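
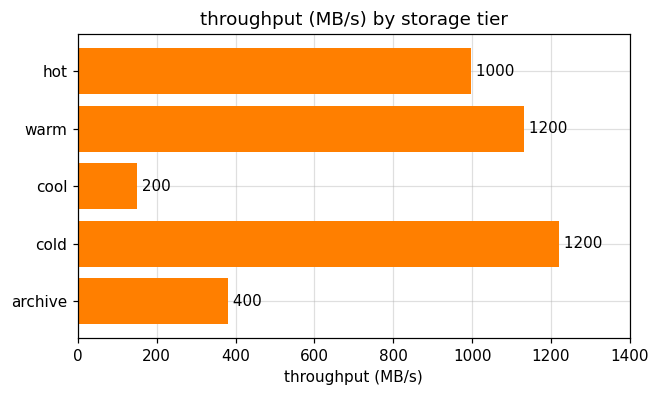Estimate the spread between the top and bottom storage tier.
Max cold ≈ 1200, min cool ≈ 200; range ≈ 1000.

≈ 1000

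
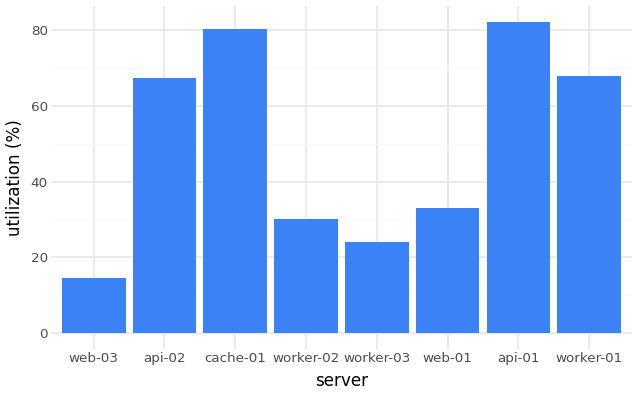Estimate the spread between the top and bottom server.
≈ 70

Max api-01 ≈ 80, min web-03 ≈ 10; range ≈ 70.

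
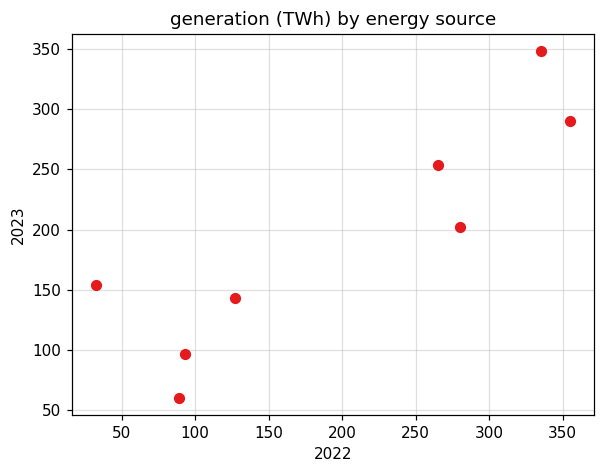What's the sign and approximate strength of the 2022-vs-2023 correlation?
Points are positively correlated; strong (|r| ≈ 0.9).

positive, strong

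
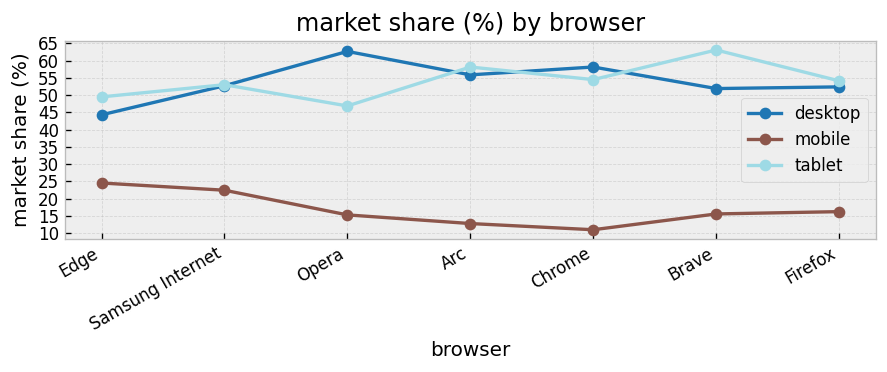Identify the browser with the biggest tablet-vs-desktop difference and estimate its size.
Opera, ≈ 20 %

Opera: tablet ≈ 45, desktop ≈ 65 → gap ≈ 20. Next-largest (Brave) is only ≈ 15.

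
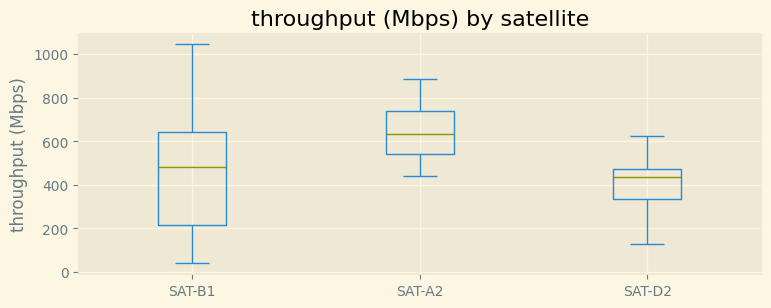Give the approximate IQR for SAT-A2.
Q3 ≈ 750, Q1 ≈ 550; IQR ≈ 200.

≈ 200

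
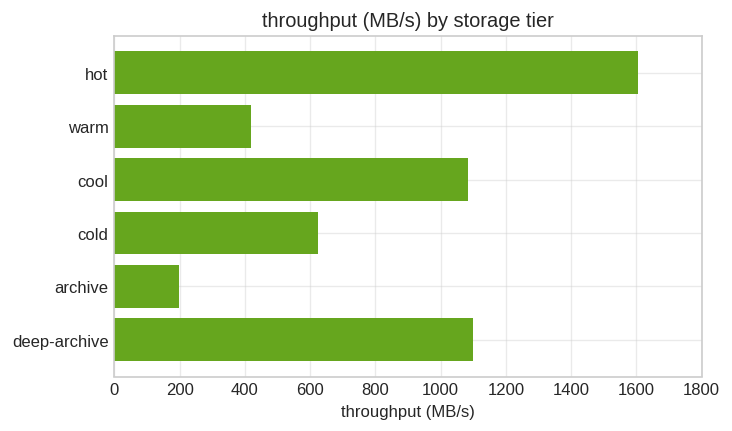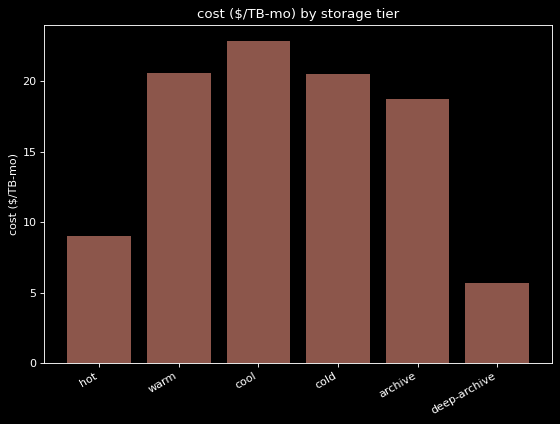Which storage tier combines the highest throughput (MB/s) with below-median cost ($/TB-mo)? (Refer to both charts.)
hot

Chart 2 median cost ($/TB-mo) ≈ 20; below-median storage tiers: hot, archive, deep-archive. Among those, hot has the highest throughput (MB/s) (≈ 1600).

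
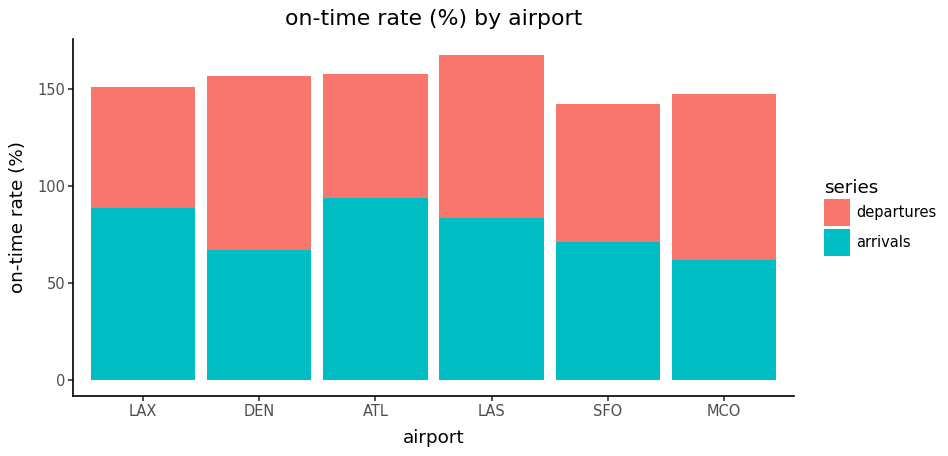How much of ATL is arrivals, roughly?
arrivals top ≈ 100, bottom ≈ 0; segment ≈ 100.

≈ 100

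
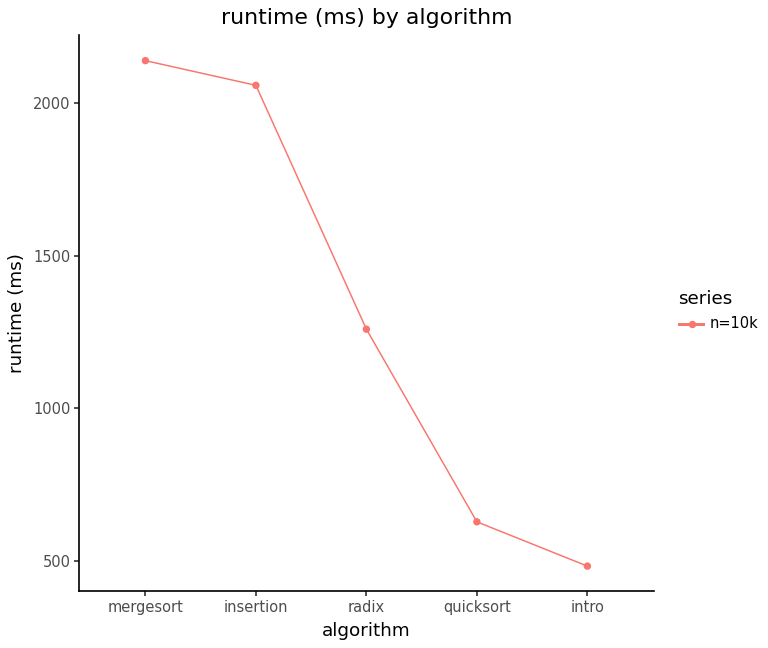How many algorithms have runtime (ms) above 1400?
Above 1400: mergesort, insertion.

2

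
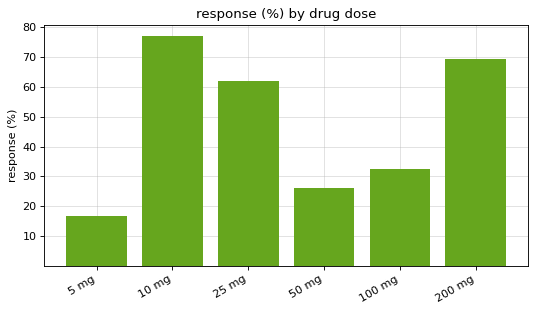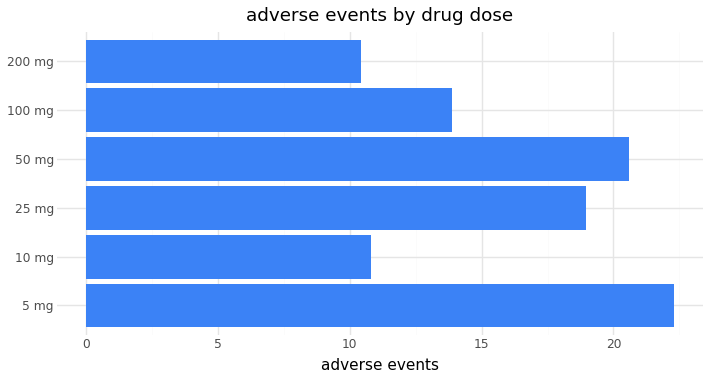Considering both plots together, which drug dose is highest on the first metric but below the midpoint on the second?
Chart 2 median adverse events ≈ 15; below-median drug doses: 10 mg, 100 mg, 200 mg. Among those, 10 mg has the highest response (%) (≈ 80).

10 mg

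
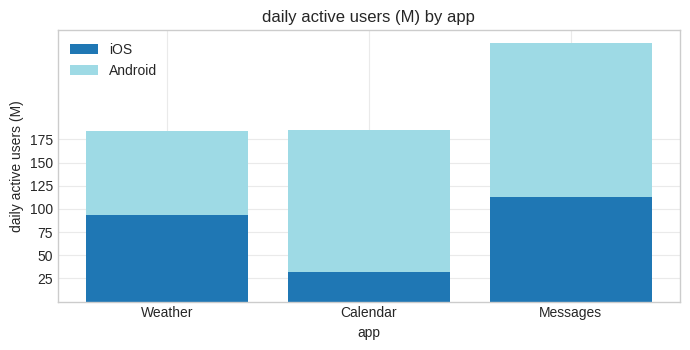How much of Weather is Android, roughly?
≈ 75

Android top ≈ 175, bottom ≈ 100; segment ≈ 75.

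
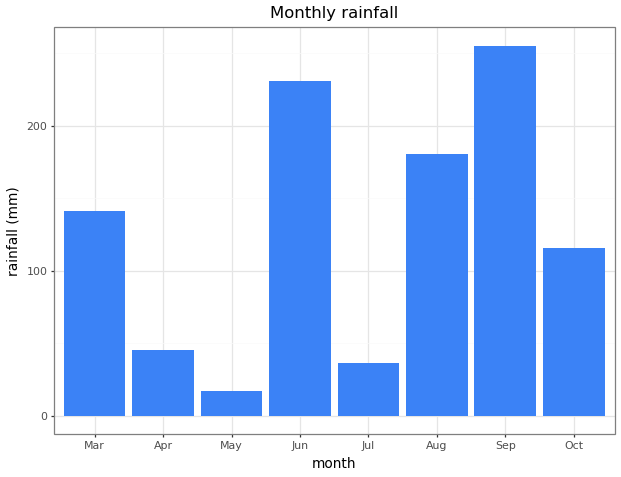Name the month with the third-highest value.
Aug

Top 4: Sep ≈ 250, Jun ≈ 225, Aug ≈ 175, Mar ≈ 150.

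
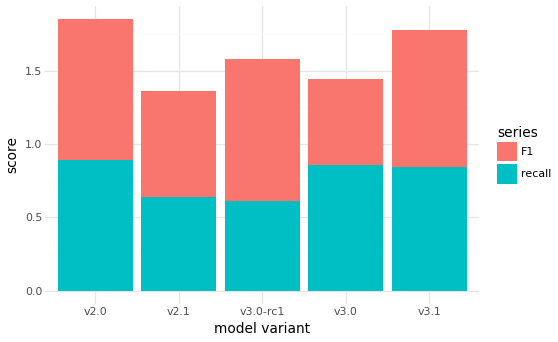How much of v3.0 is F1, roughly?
F1 top ≈ 1.4, bottom ≈ 0.8; segment ≈ 0.6.

≈ 0.6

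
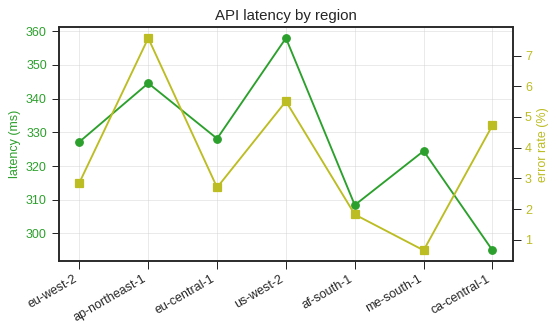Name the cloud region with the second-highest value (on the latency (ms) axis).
ap-northeast-1

Top 3 (on the latency (ms) axis): us-west-2 ≈ 360, ap-northeast-1 ≈ 340, eu-central-1 ≈ 330.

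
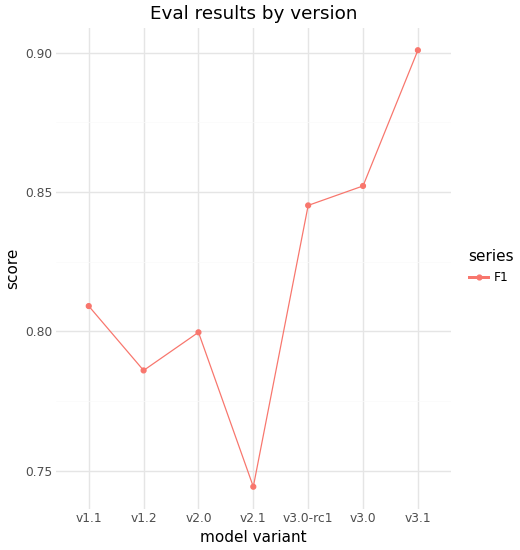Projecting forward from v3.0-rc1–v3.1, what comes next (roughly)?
≈ 0.93

Last three: 0.84, 0.86, 0.90 → slope ≈ 0.03/step → next ≈ 0.93.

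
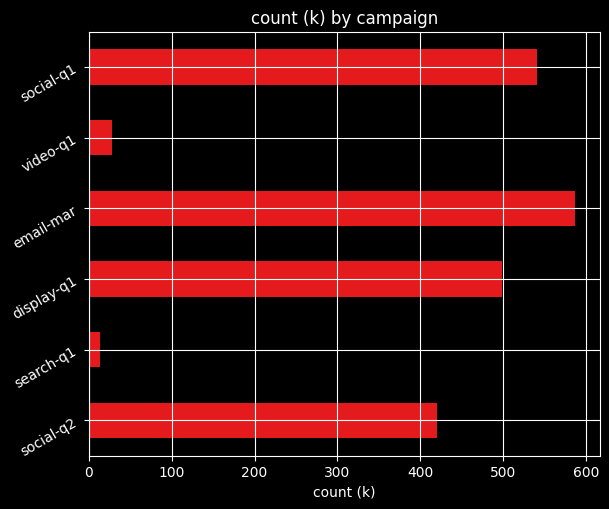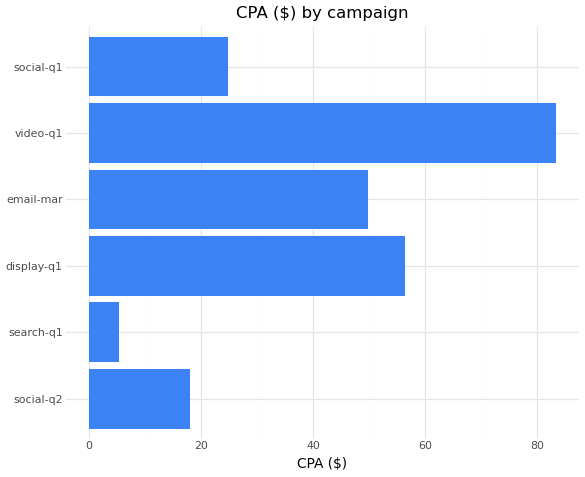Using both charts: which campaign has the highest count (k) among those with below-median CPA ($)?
Chart 2 median CPA ($) ≈ 40; below-median campaigns: social-q2, search-q1, social-q1. Among those, social-q1 has the highest count (k) (≈ 500).

social-q1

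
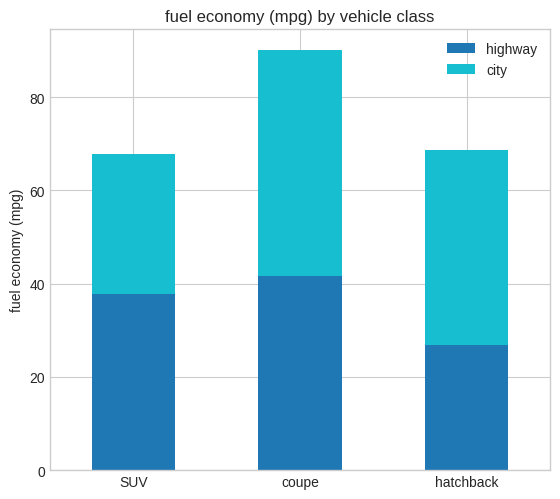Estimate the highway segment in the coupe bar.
≈ 40

highway top ≈ 40, bottom ≈ 0; segment ≈ 40.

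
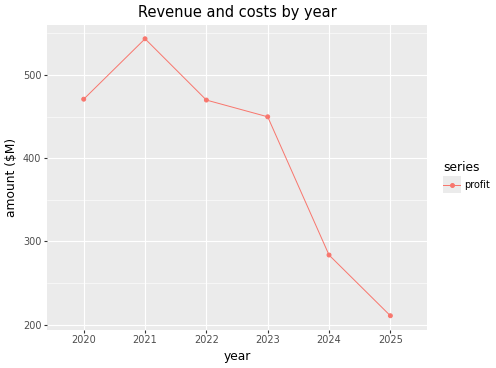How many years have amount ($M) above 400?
Above 400: 2020, 2021, 2022, 2023.

4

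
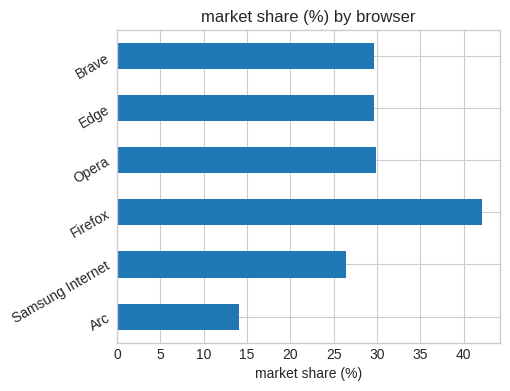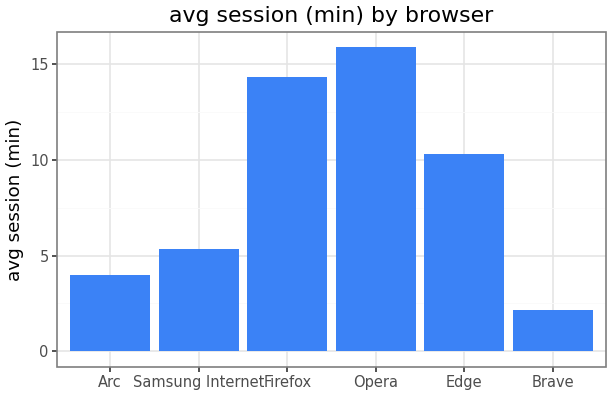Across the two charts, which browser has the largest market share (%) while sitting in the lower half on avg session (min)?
Brave

Chart 2 median avg session (min) ≈ 8; below-median browsers: Arc, Samsung Internet, Brave. Among those, Brave has the highest market share (%) (≈ 30).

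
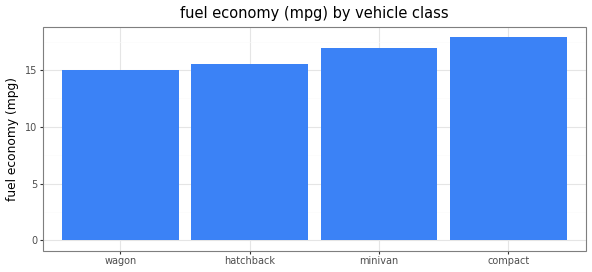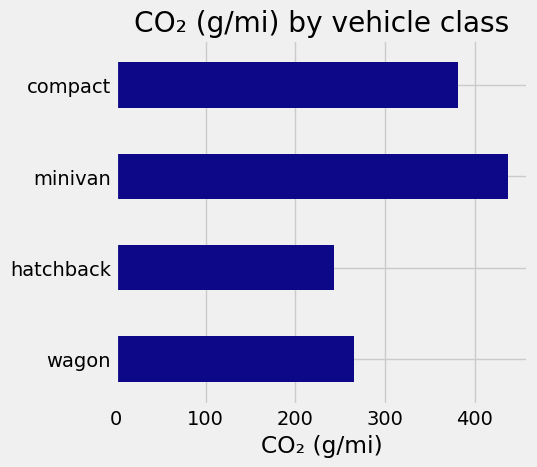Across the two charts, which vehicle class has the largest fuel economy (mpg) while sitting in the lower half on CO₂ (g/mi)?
hatchback

Chart 2 median CO₂ (g/mi) ≈ 300; below-median vehicle classes: wagon, hatchback. Among those, hatchback has the highest fuel economy (mpg) (≈ 16).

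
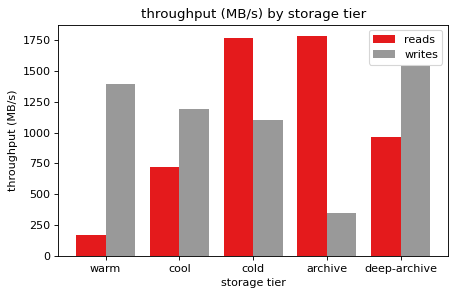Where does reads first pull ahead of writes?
cool: reads ≈ 800 vs writes ≈ 1200 (not yet); cold: reads ≈ 1800 vs writes ≈ 1200 (first crossover).

cold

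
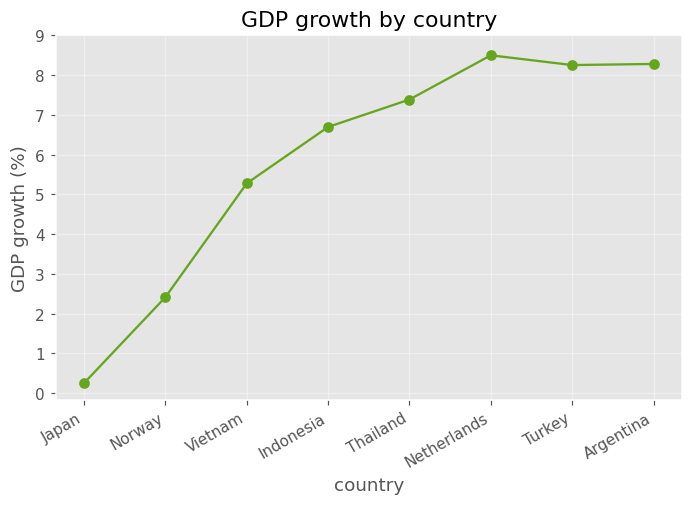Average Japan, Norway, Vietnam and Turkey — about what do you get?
≈ 4

(0 + 2 + 5 + 8) / 4 ≈ 4.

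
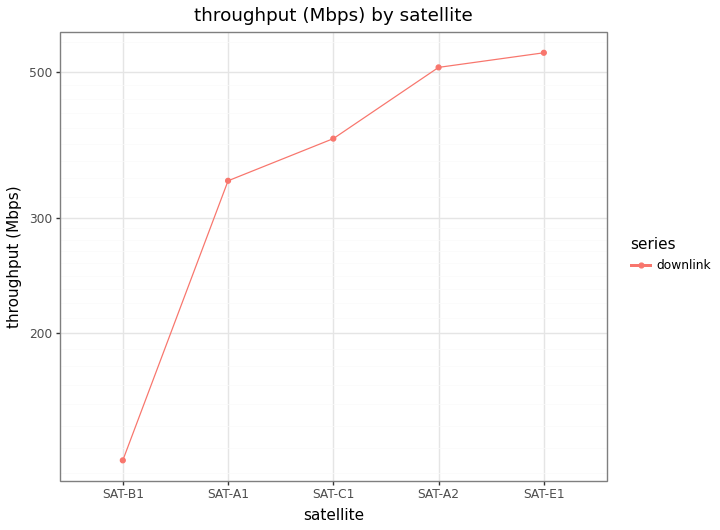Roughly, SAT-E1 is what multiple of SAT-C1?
SAT-E1 ≈ 550, SAT-C1 ≈ 400; 550/400 ≈ 1.38.

≈ 1.38×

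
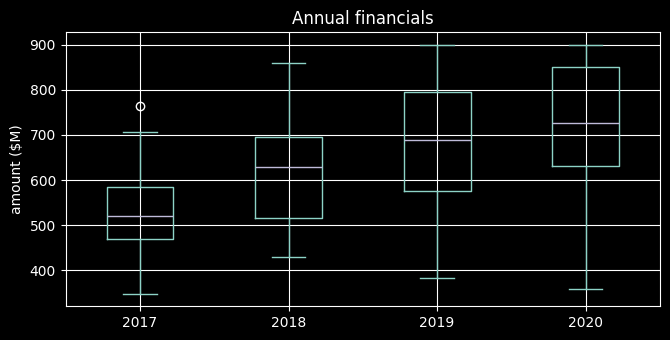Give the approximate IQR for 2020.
≈ 225

Q3 ≈ 850, Q1 ≈ 625; IQR ≈ 225.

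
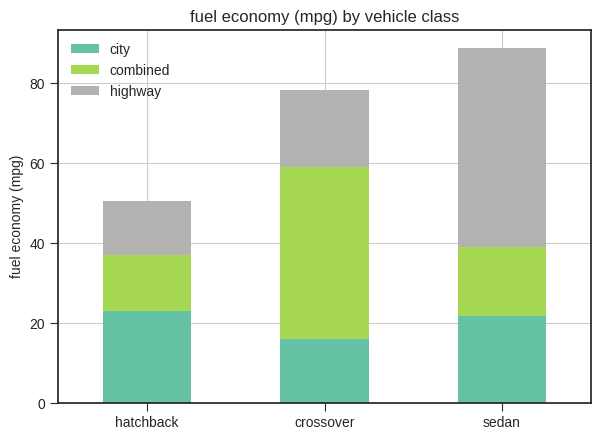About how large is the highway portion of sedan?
≈ 50

highway top ≈ 90, bottom ≈ 40; segment ≈ 50.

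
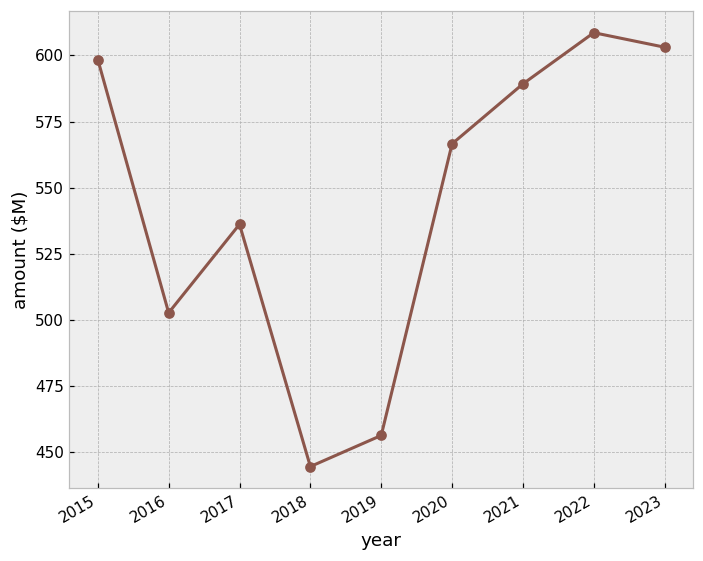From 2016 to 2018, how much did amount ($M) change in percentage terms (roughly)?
≈ -12%

2016 ≈ 500, 2018 ≈ 440; (440 − 500) / 500 ≈ -12%.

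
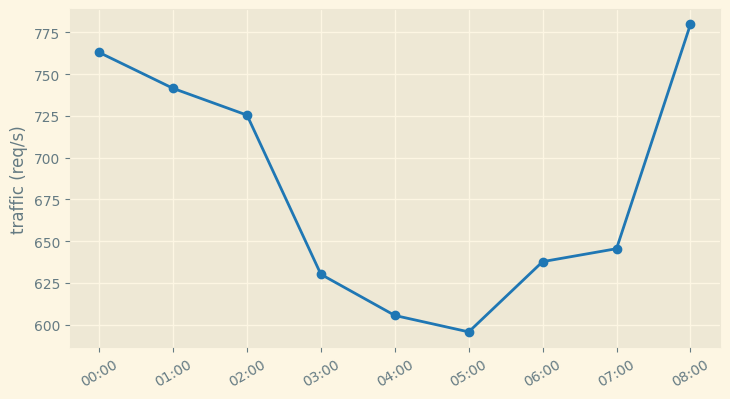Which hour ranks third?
01:00

Top 4: 08:00 ≈ 780, 00:00 ≈ 760, 01:00 ≈ 740, 02:00 ≈ 720.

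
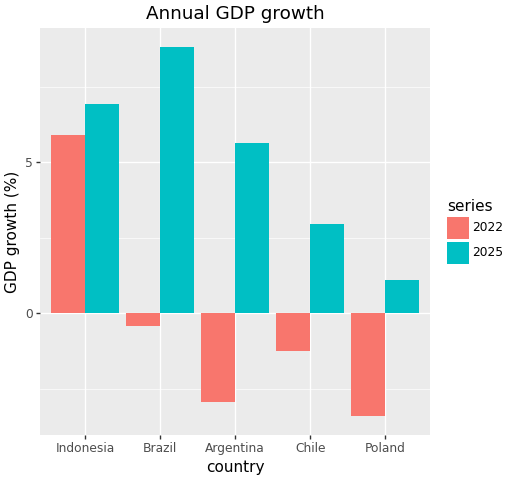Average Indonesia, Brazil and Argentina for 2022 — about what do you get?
≈ 1

(6 + 0 + -2) / 3 ≈ 1.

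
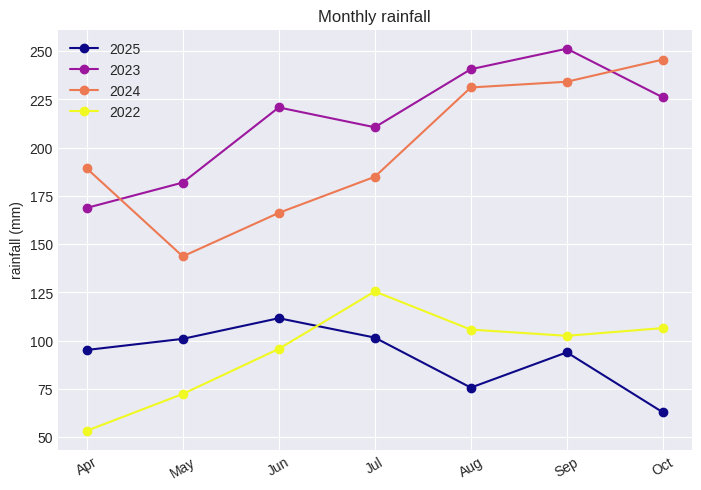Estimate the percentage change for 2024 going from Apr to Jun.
≈ -11.1%

Apr ≈ 180, Jun ≈ 160; (160 − 180) / 180 ≈ -11.1%.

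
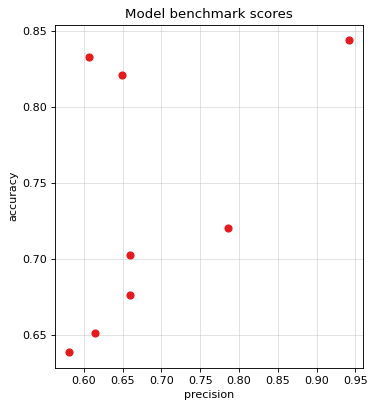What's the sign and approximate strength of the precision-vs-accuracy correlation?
positive, moderate

Points are positively correlated; moderate (|r| ≈ 0.5).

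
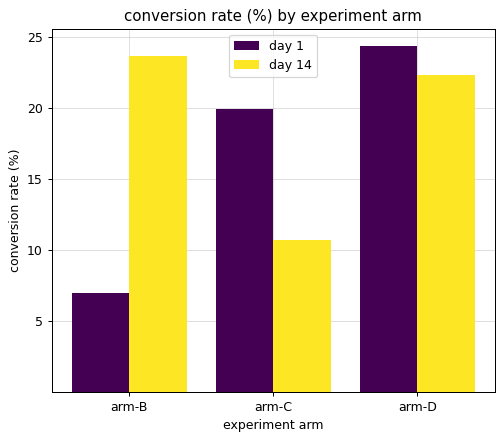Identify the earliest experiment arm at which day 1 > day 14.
arm-B: day 1 ≈ 5 vs day 14 ≈ 25 (not yet); arm-C: day 1 ≈ 20 vs day 14 ≈ 10 (first crossover).

arm-C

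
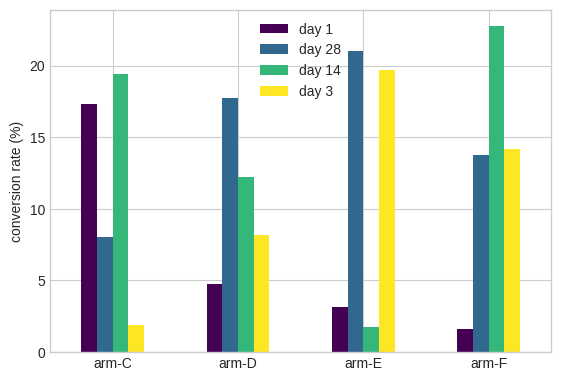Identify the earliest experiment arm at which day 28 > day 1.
arm-D

arm-C: day 28 ≈ 8 vs day 1 ≈ 18 (not yet); arm-D: day 28 ≈ 18 vs day 1 ≈ 4 (first crossover).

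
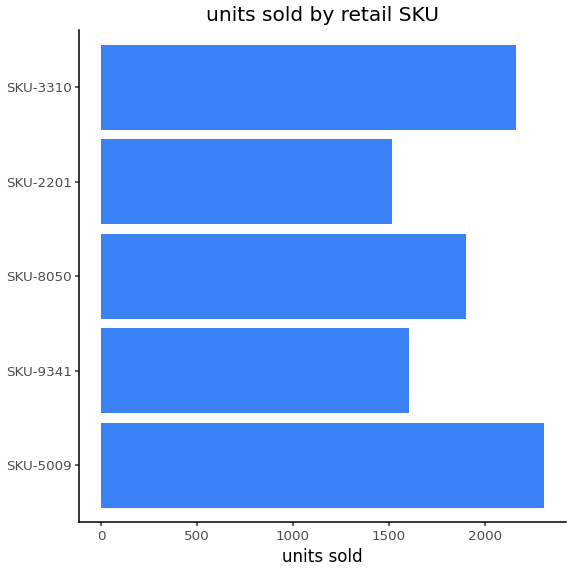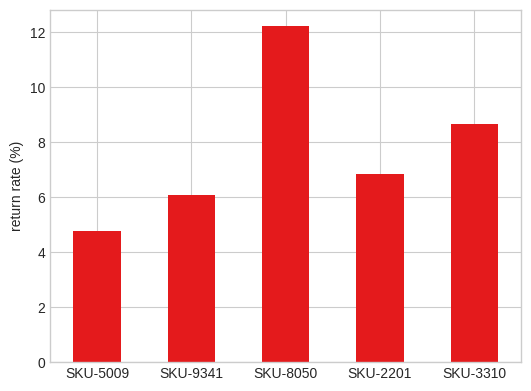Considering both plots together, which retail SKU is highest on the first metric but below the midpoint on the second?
Chart 2 median return rate (%) ≈ 6; below-median retail SKUs: SKU-5009, SKU-9341. Among those, SKU-5009 has the highest units sold (≈ 2500).

SKU-5009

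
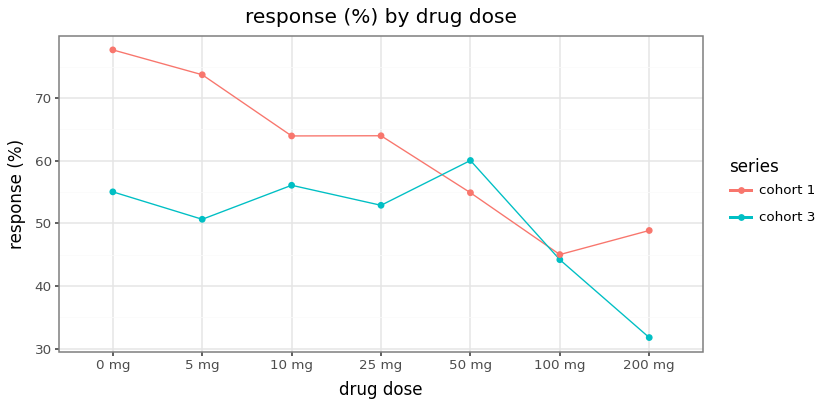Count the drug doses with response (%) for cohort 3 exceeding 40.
6

Above 40: 0 mg, 5 mg, 10 mg, 25 mg, 50 mg, 100 mg.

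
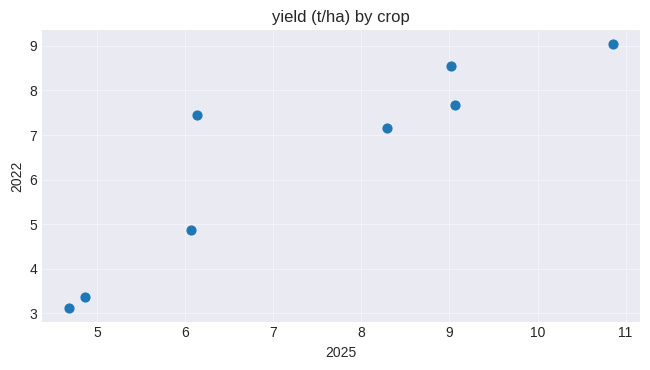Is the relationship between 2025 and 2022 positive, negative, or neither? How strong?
Points are positively correlated; strong (|r| ≈ 0.9).

positive, strong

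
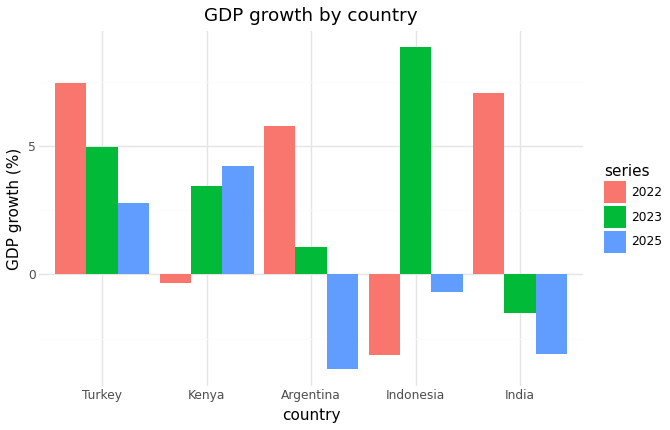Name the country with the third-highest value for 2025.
Top 4 for 2025: Kenya ≈ 4, Turkey ≈ 2, Indonesia ≈ 0, India ≈ -4.

Indonesia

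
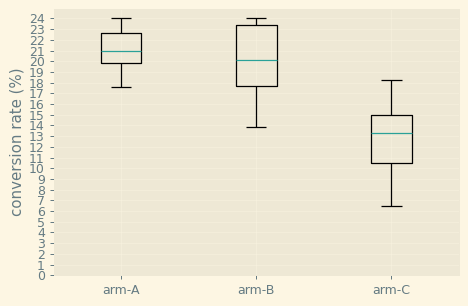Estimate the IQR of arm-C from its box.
≈ 4

Q3 ≈ 15, Q1 ≈ 11; IQR ≈ 4.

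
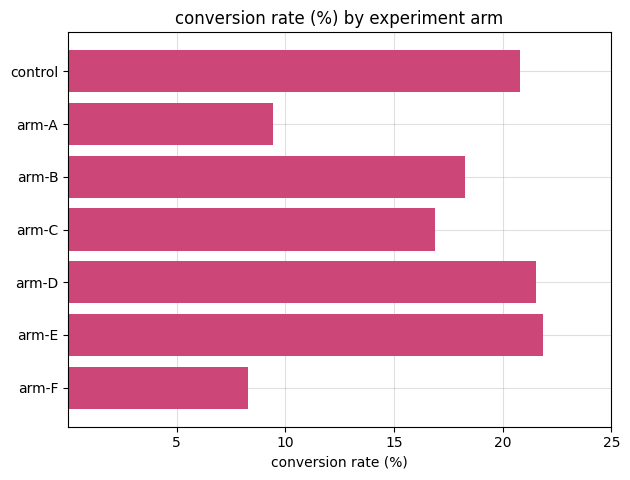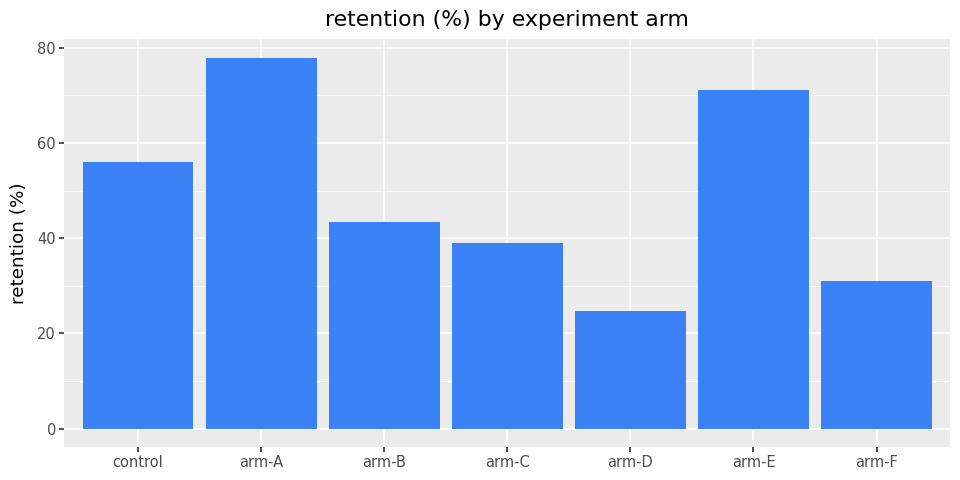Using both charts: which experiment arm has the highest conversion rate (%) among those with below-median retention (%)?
arm-D

Chart 2 median retention (%) ≈ 40; below-median experiment arms: arm-C, arm-D, arm-F. Among those, arm-D has the highest conversion rate (%) (≈ 20).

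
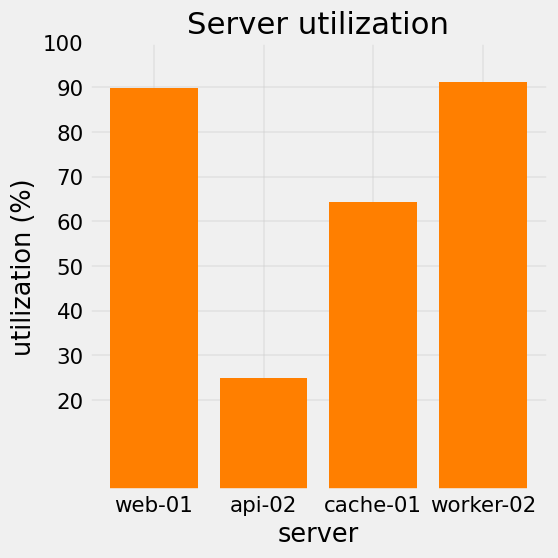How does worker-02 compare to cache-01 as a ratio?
worker-02 ≈ 90, cache-01 ≈ 60; 90/60 ≈ 1.5.

≈ 1.5×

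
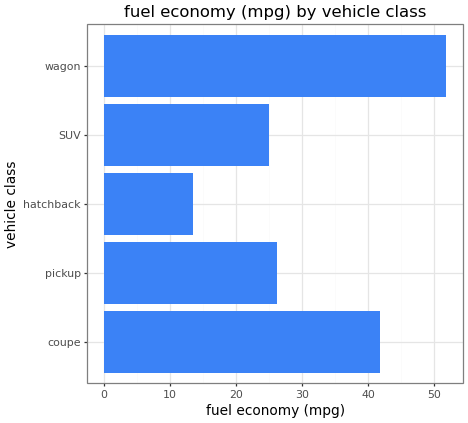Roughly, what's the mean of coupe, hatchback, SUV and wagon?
(40 + 15 + 25 + 50) / 4 ≈ 32.

≈ 32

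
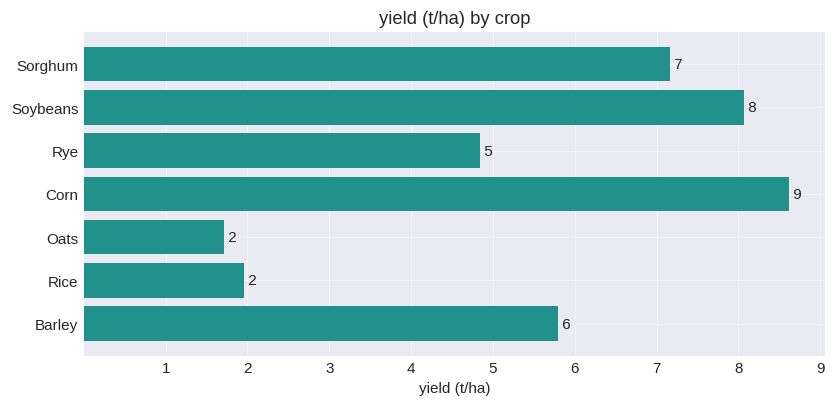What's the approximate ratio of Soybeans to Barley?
≈ 1.33×

Soybeans ≈ 8, Barley ≈ 6; 8/6 ≈ 1.33.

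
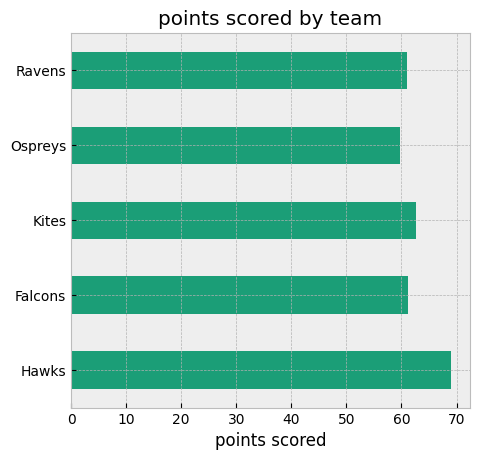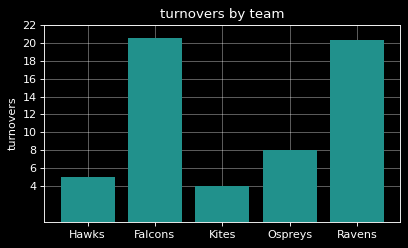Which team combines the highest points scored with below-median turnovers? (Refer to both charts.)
Hawks

Chart 2 median turnovers ≈ 8; below-median teams: Hawks, Kites. Among those, Hawks has the highest points scored (≈ 70).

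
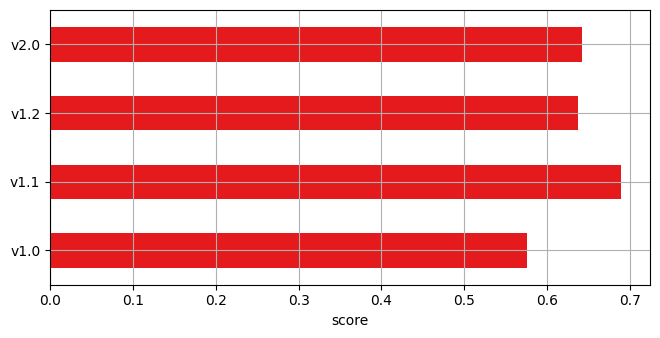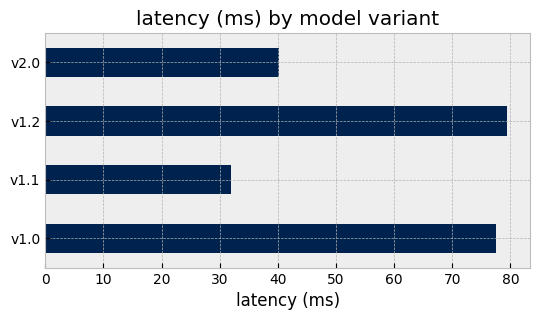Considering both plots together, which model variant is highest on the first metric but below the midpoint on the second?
v1.1

Chart 2 median latency (ms) ≈ 60; below-median model variants: v1.1, v2.0. Among those, v1.1 has the highest score (≈ 0.7).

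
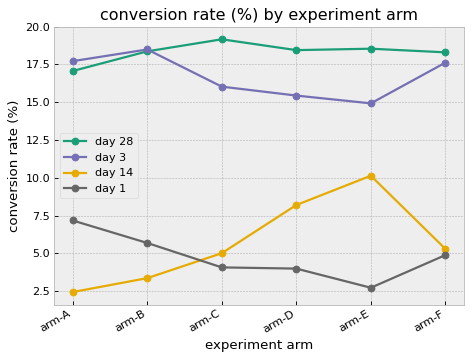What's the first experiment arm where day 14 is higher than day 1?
arm-C

arm-B: day 14 ≈ 4 vs day 1 ≈ 6 (not yet); arm-C: day 14 ≈ 6 vs day 1 ≈ 4 (first crossover).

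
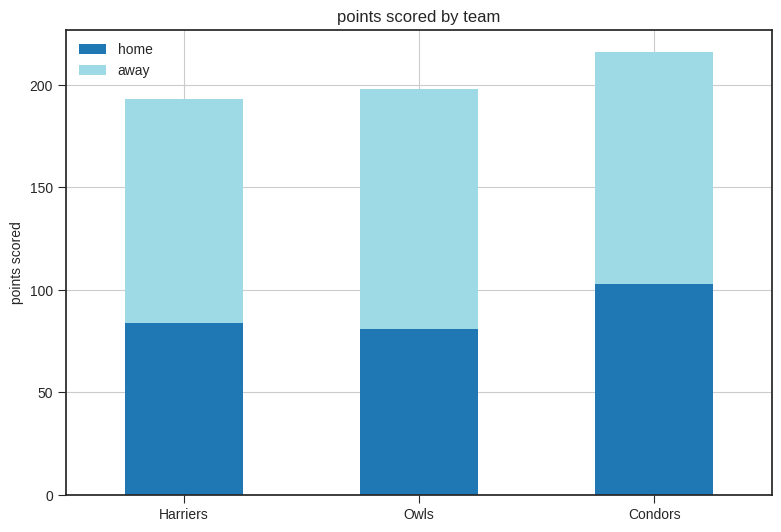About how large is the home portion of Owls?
≈ 80

home top ≈ 80, bottom ≈ 0; segment ≈ 80.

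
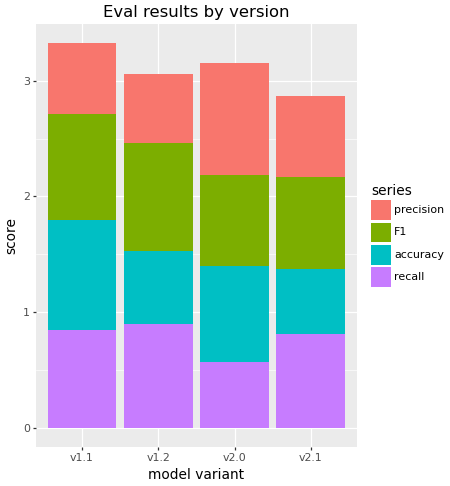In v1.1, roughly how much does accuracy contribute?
accuracy top ≈ 2.0, bottom ≈ 1.0; segment ≈ 1.0.

≈ 1.0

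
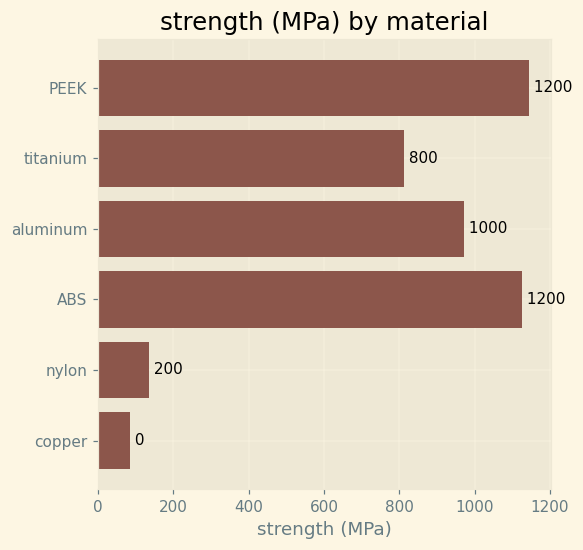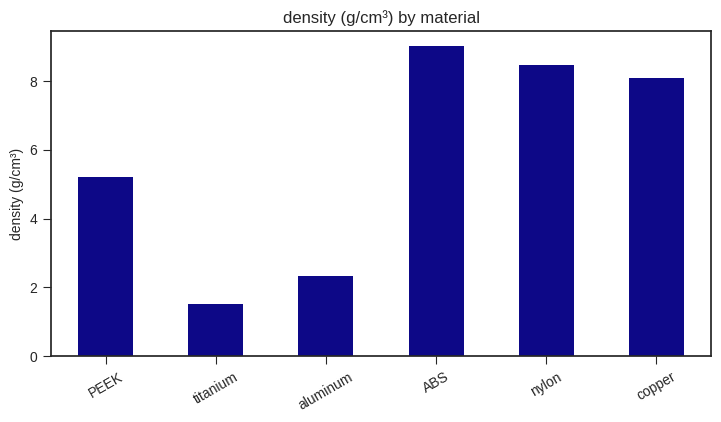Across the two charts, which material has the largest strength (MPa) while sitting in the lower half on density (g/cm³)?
PEEK

Chart 2 median density (g/cm³) ≈ 7; below-median materials: PEEK, titanium, aluminum. Among those, PEEK has the highest strength (MPa) (≈ 1200).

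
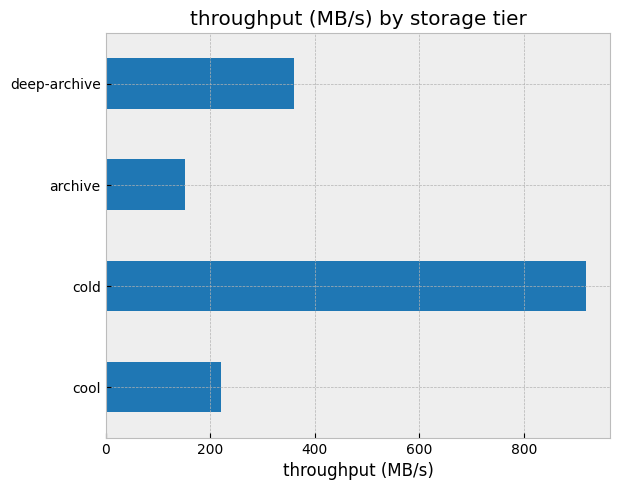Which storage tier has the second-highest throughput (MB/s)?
Top 3: cold ≈ 900, deep-archive ≈ 400, cool ≈ 200.

deep-archive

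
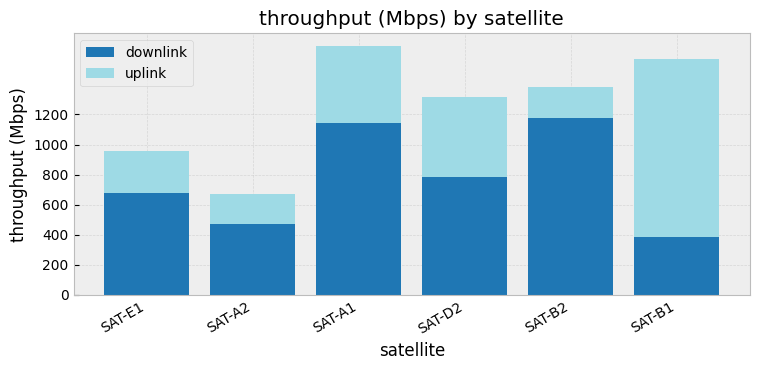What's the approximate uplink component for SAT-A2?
uplink top ≈ 600, bottom ≈ 400; segment ≈ 200.

≈ 200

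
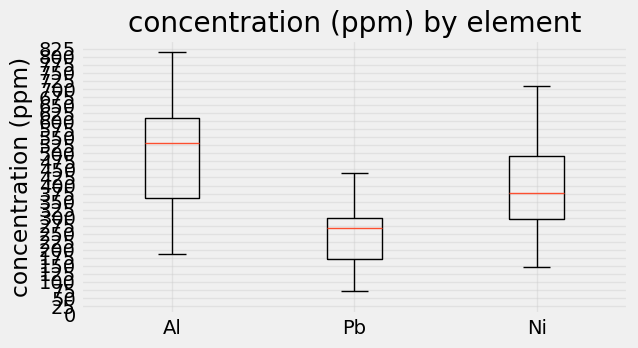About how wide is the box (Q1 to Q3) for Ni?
≈ 200

Q3 ≈ 500, Q1 ≈ 300; IQR ≈ 200.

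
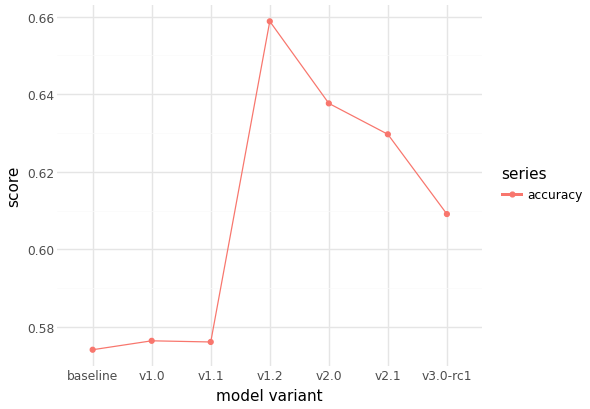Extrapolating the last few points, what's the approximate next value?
≈ 0.595

Last three: 0.64, 0.63, 0.61 → slope ≈ -0.015/step → next ≈ 0.595.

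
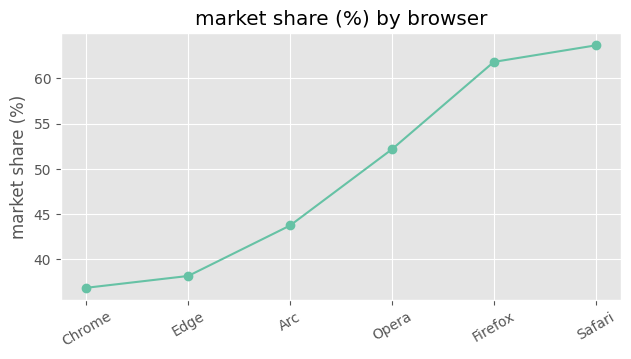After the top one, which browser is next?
Firefox

Top 3: Safari ≈ 65, Firefox ≈ 60, Opera ≈ 50.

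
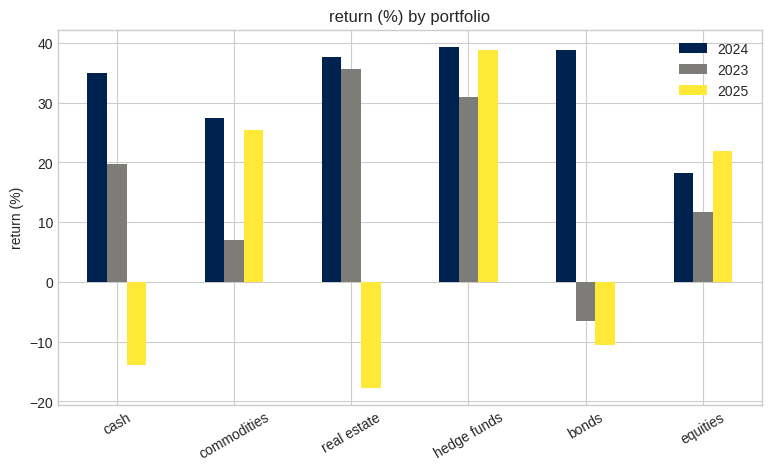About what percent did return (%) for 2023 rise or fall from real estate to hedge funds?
≈ -14.3%

real estate ≈ 35, hedge funds ≈ 30; (30 − 35) / 35 ≈ -14.3%.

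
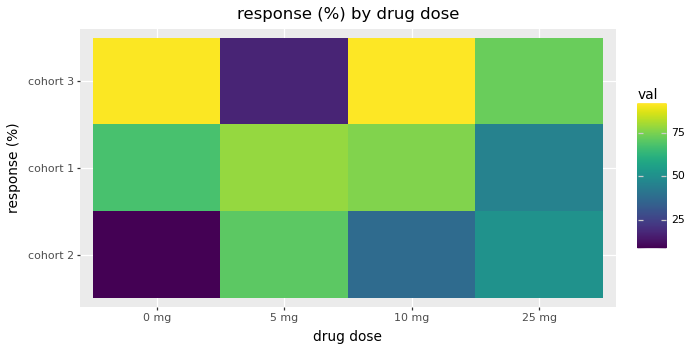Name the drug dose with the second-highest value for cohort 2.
25 mg

Top 3 for cohort 2: 5 mg ≈ 70, 25 mg ≈ 50, 10 mg ≈ 40.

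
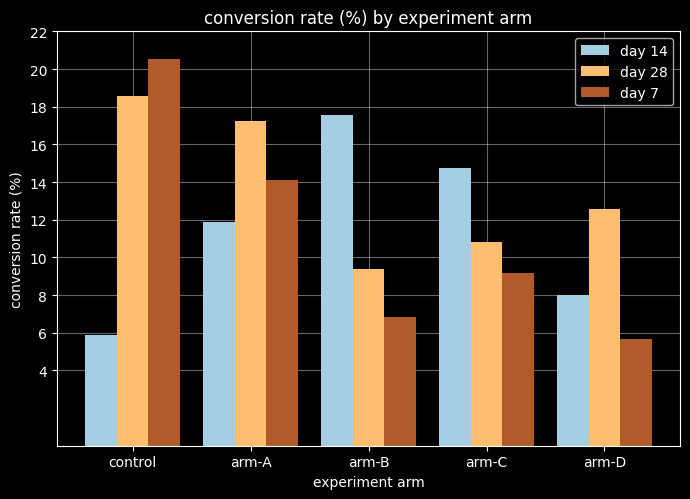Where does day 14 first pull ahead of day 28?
arm-B

arm-A: day 14 ≈ 12 vs day 28 ≈ 18 (not yet); arm-B: day 14 ≈ 18 vs day 28 ≈ 10 (first crossover).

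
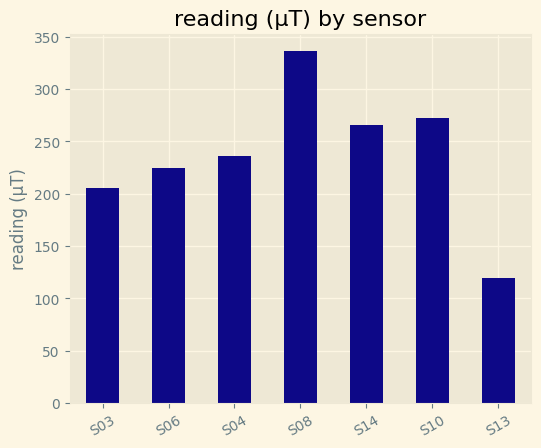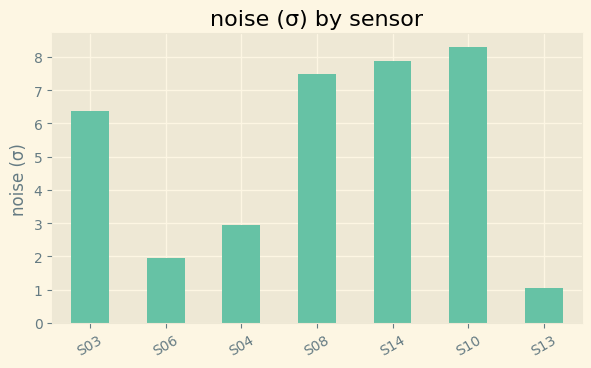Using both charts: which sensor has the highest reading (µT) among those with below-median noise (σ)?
S04

Chart 2 median noise (σ) ≈ 6; below-median sensors: S06, S04, S13. Among those, S04 has the highest reading (µT) (≈ 250).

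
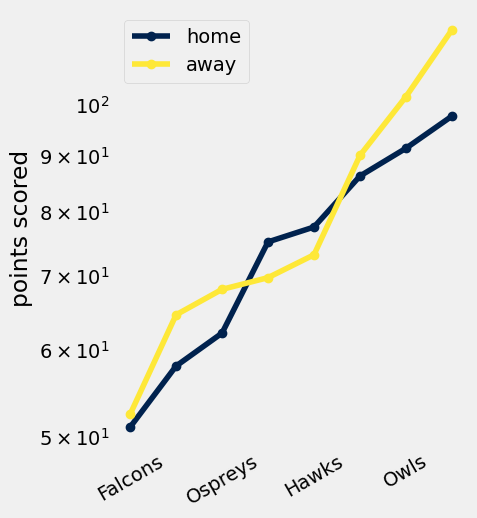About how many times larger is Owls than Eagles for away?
Owls ≈ 100, Eagles ≈ 70; 100/70 ≈ 1.43.

≈ 1.43×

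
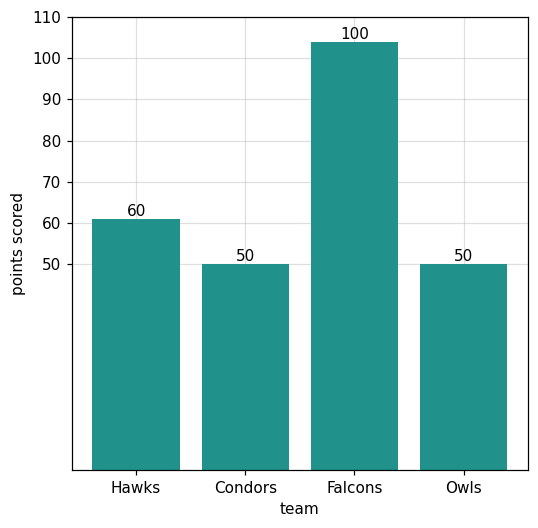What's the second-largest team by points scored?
Hawks

Top 3: Falcons ≈ 100, Hawks ≈ 60, Owls ≈ 50.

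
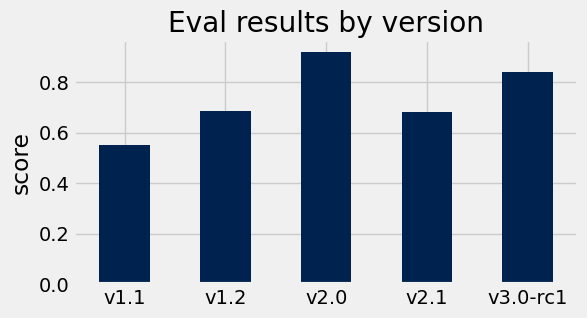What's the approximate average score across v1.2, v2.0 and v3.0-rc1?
(0.7 + 0.9 + 0.8) / 3 ≈ 0.8.

≈ 0.8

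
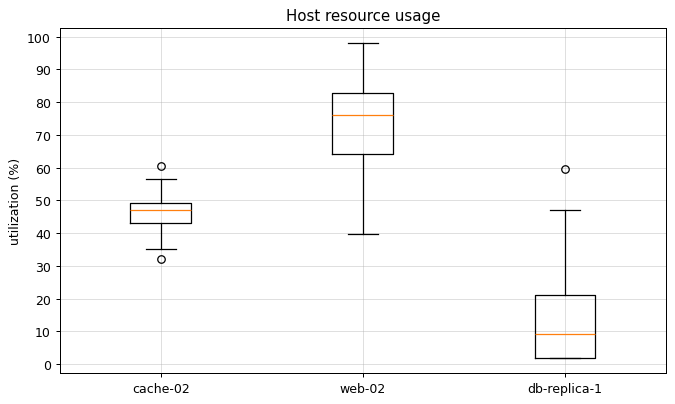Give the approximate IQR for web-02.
≈ 20

Q3 ≈ 80, Q1 ≈ 60; IQR ≈ 20.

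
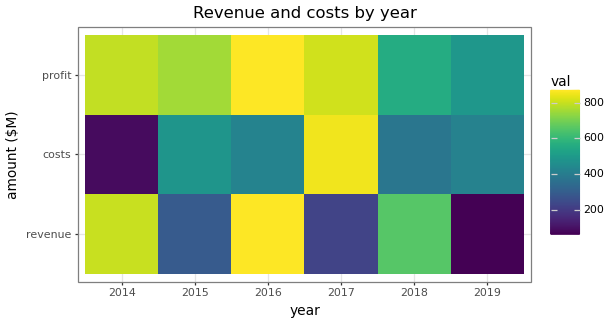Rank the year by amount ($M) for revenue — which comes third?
2018

Top 4 for revenue: 2016 ≈ 900, 2014 ≈ 800, 2018 ≈ 700, 2015 ≈ 300.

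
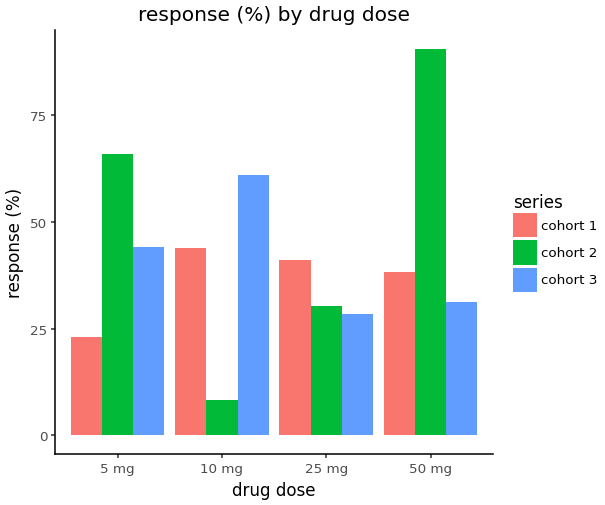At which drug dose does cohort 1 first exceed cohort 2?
10 mg

5 mg: cohort 1 ≈ 20 vs cohort 2 ≈ 70 (not yet); 10 mg: cohort 1 ≈ 40 vs cohort 2 ≈ 10 (first crossover).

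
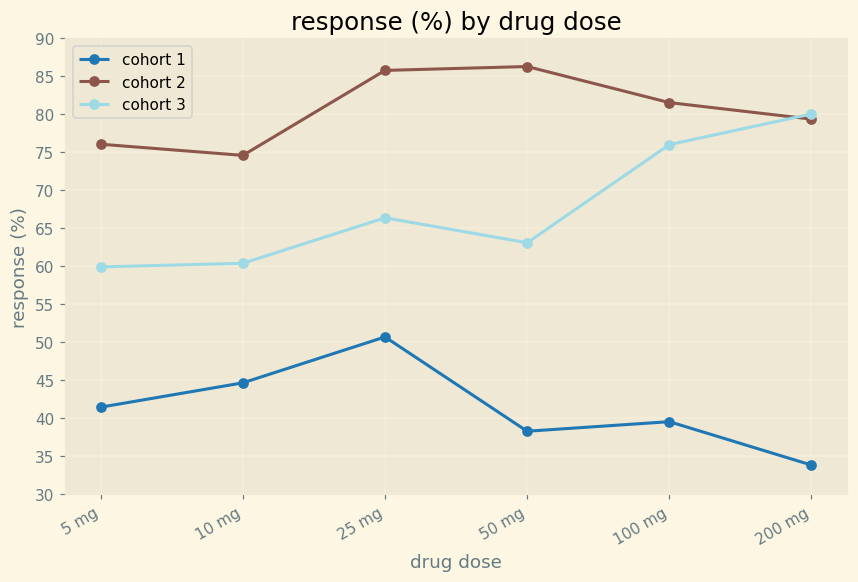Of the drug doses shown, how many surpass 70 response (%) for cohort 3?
Above 70: 100 mg, 200 mg.

2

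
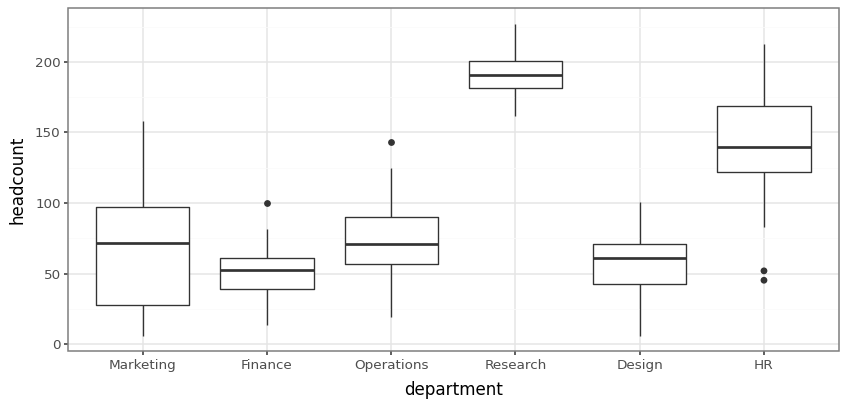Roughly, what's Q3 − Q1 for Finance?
Q3 ≈ 60, Q1 ≈ 40; IQR ≈ 20.

≈ 20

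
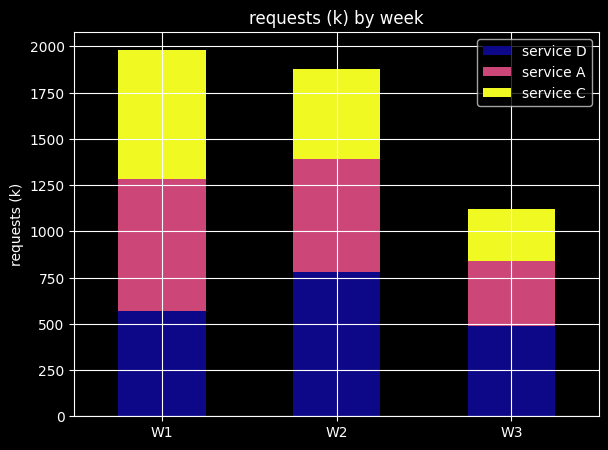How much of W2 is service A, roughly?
service A top ≈ 1400, bottom ≈ 800; segment ≈ 600.

≈ 600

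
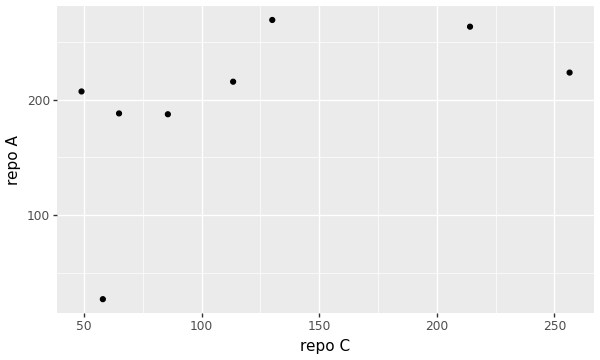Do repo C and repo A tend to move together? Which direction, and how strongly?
positive, moderate

Points are positively correlated; moderate (|r| ≈ 0.5).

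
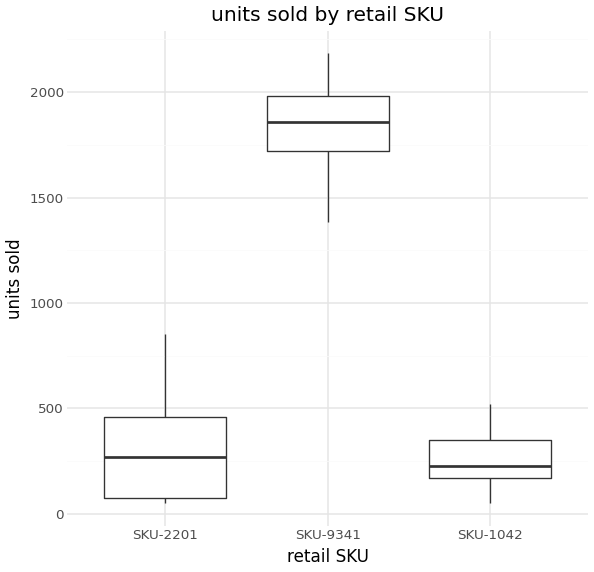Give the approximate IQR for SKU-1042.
≈ 200

Q3 ≈ 400, Q1 ≈ 200; IQR ≈ 200.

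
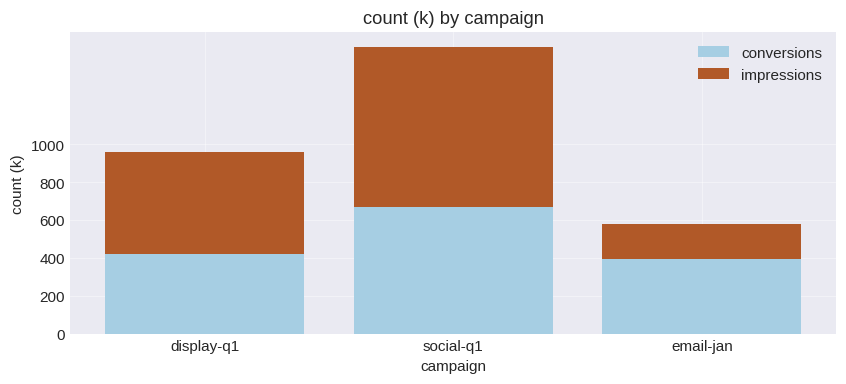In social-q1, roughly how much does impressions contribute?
≈ 1000

impressions top ≈ 1600, bottom ≈ 600; segment ≈ 1000.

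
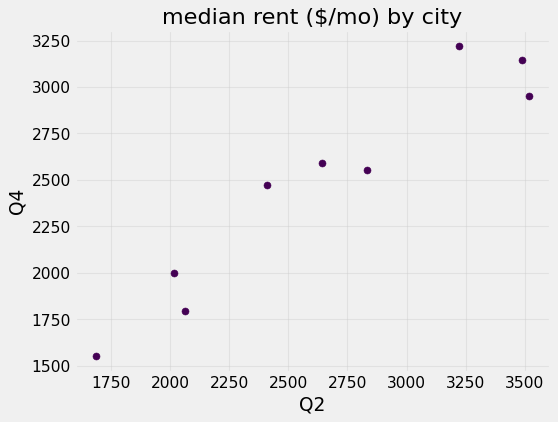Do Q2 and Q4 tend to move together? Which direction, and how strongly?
positive, strong

Points are positively correlated; strong (|r| ≈ 1.0).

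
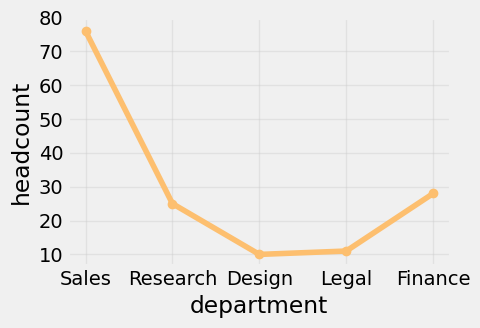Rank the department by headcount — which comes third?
Research

Top 4: Sales ≈ 80, Finance ≈ 30, Research ≈ 20, Legal ≈ 10.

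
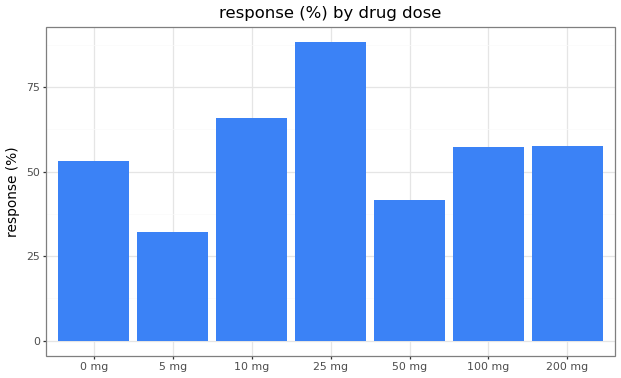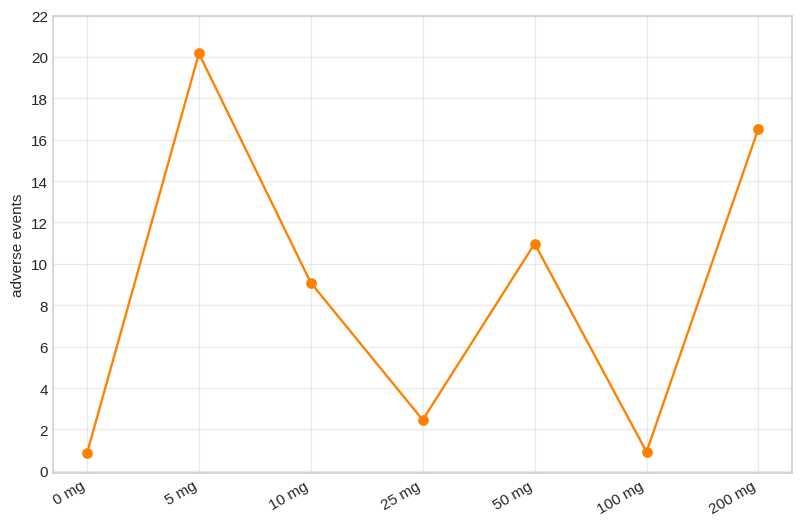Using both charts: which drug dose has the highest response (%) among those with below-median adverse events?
Chart 2 median adverse events ≈ 10; below-median drug doses: 0 mg, 25 mg, 100 mg. Among those, 25 mg has the highest response (%) (≈ 90).

25 mg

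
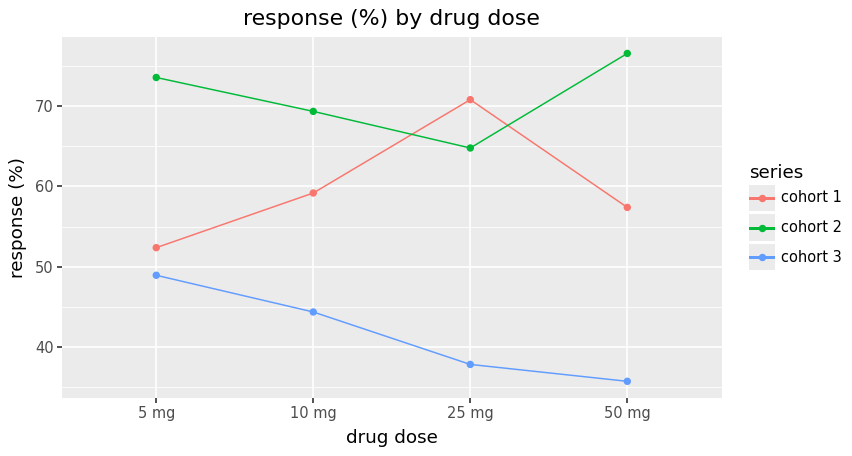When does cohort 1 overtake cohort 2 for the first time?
25 mg

10 mg: cohort 1 ≈ 60 vs cohort 2 ≈ 70 (not yet); 25 mg: cohort 1 ≈ 70 vs cohort 2 ≈ 65 (first crossover).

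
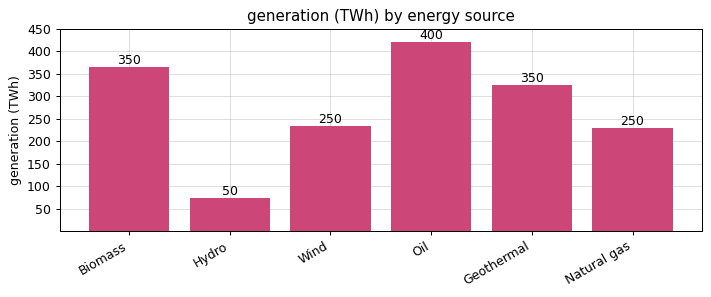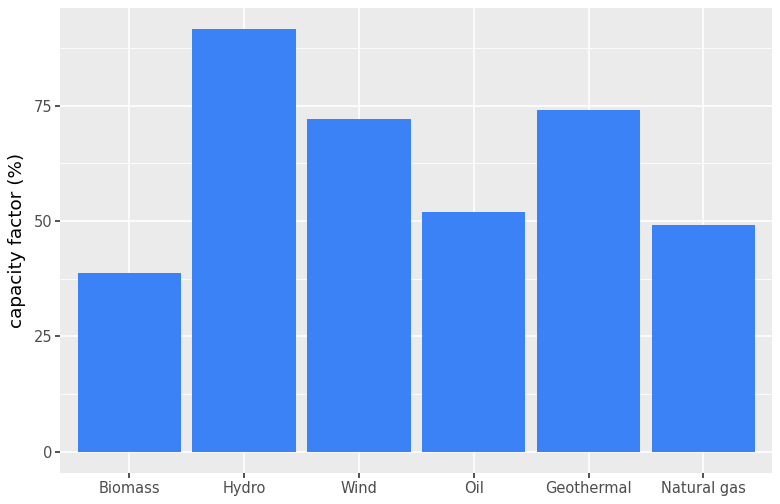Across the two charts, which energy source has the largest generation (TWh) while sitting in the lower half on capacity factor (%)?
Chart 2 median capacity factor (%) ≈ 60; below-median energy sources: Biomass, Oil, Natural gas. Among those, Oil has the highest generation (TWh) (≈ 400).

Oil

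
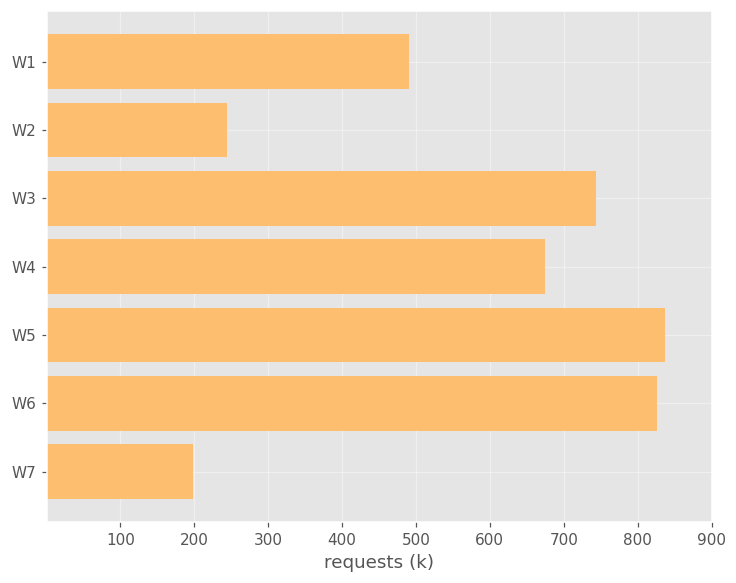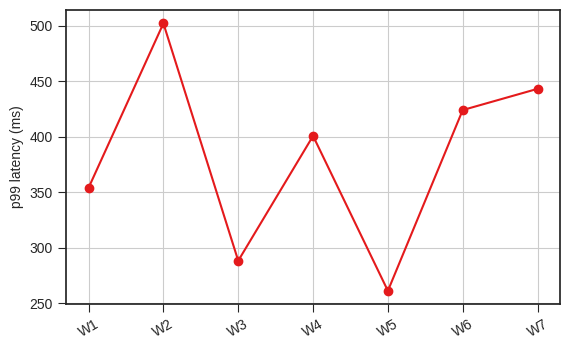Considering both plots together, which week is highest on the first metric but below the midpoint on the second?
Chart 2 median p99 latency (ms) ≈ 400; below-median weeks: W1, W3, W5. Among those, W5 has the highest requests (k) (≈ 800).

W5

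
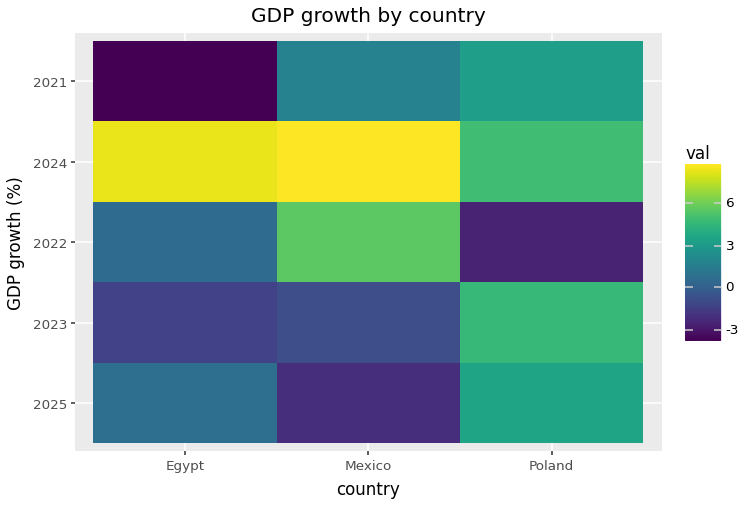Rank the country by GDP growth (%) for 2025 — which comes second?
Top 3 for 2025: Poland ≈ 4, Egypt ≈ 0, Mexico ≈ -2.

Egypt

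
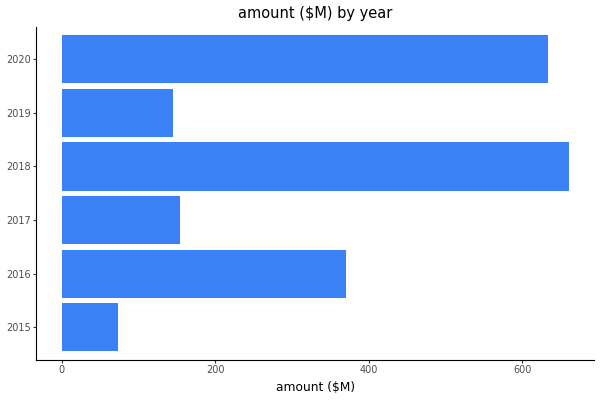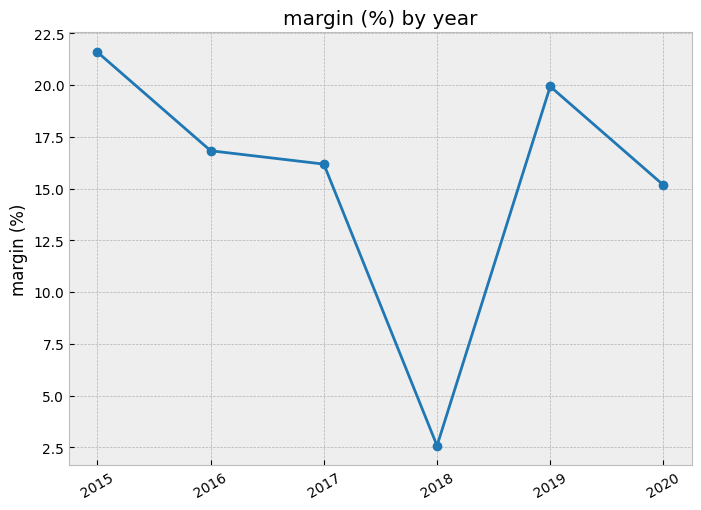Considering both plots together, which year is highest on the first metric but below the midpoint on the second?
2018

Chart 2 median margin (%) ≈ 16; below-median years: 2017, 2018, 2020. Among those, 2018 has the highest amount ($M) (≈ 700).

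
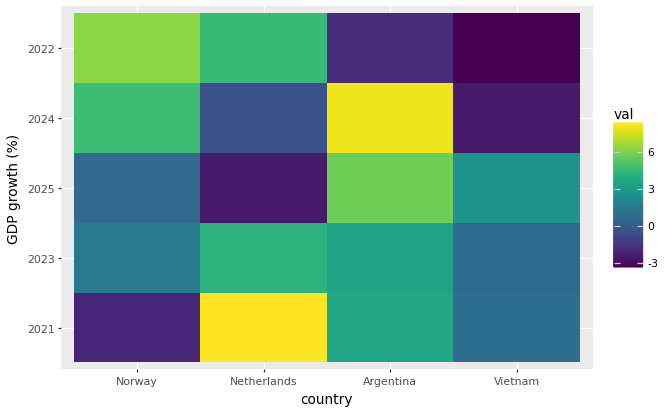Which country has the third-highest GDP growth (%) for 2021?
Vietnam

Top 4 for 2021: Netherlands ≈ 8, Argentina ≈ 4, Vietnam ≈ 1, Norway ≈ -2.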